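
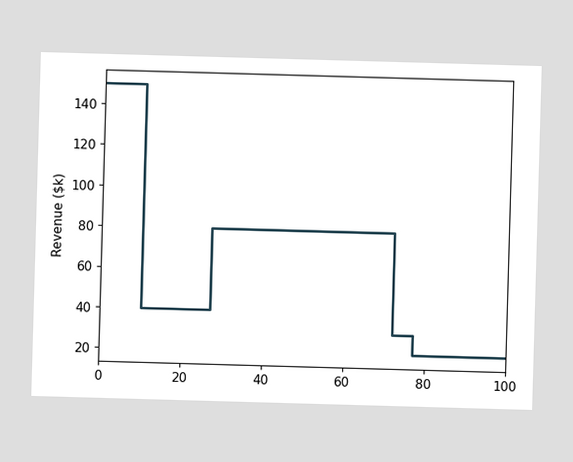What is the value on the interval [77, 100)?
$20k

On [77, 100) the step sits at $20k.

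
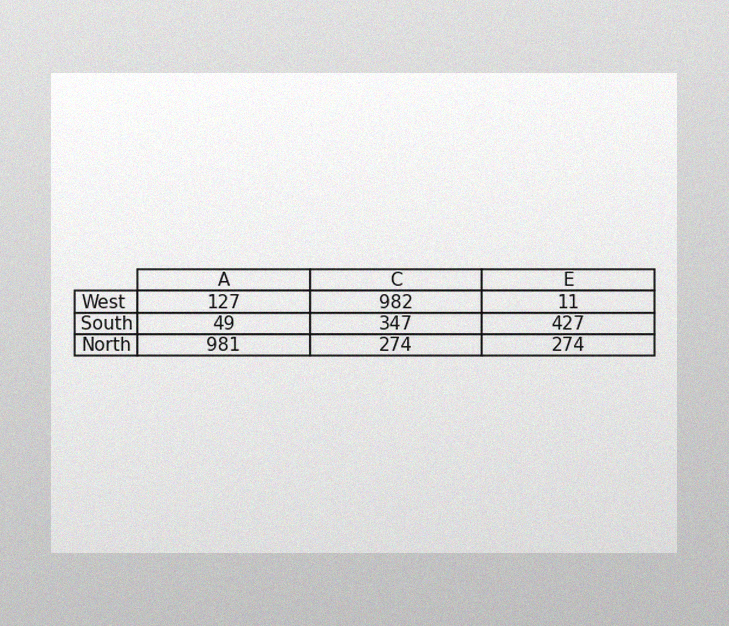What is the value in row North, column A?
981

The image has some photo noise and uneven lighting. The (North, A) cell reads 981.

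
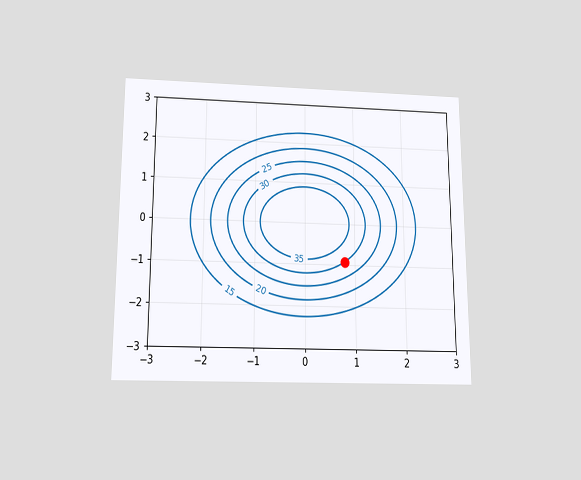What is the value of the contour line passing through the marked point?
30

The chart is viewed slightly from below. The marked point sits on the contour labelled 30.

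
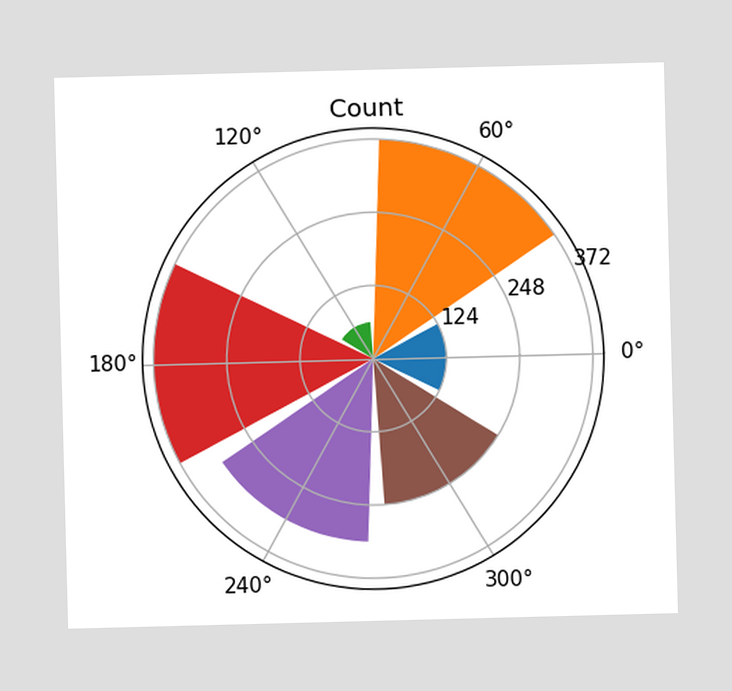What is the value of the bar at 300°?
The bar at 300° reaches 248 on the radial axis.

248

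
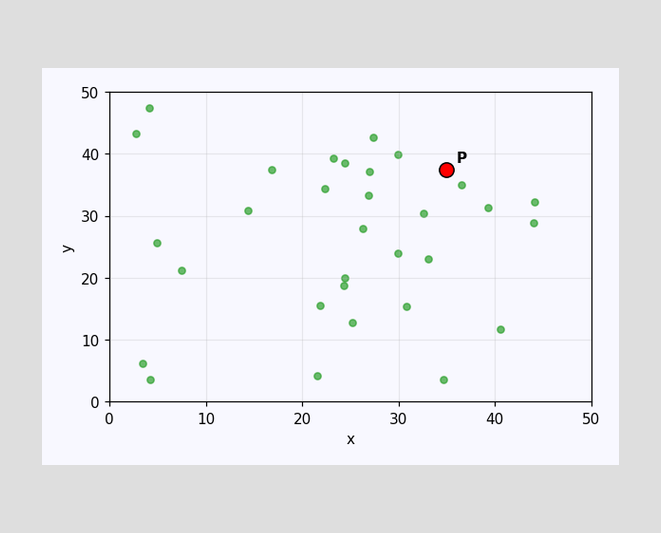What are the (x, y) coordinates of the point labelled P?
(35, 37.5)

Following the gridlines from P to each axis, P sits at (35, 37.5).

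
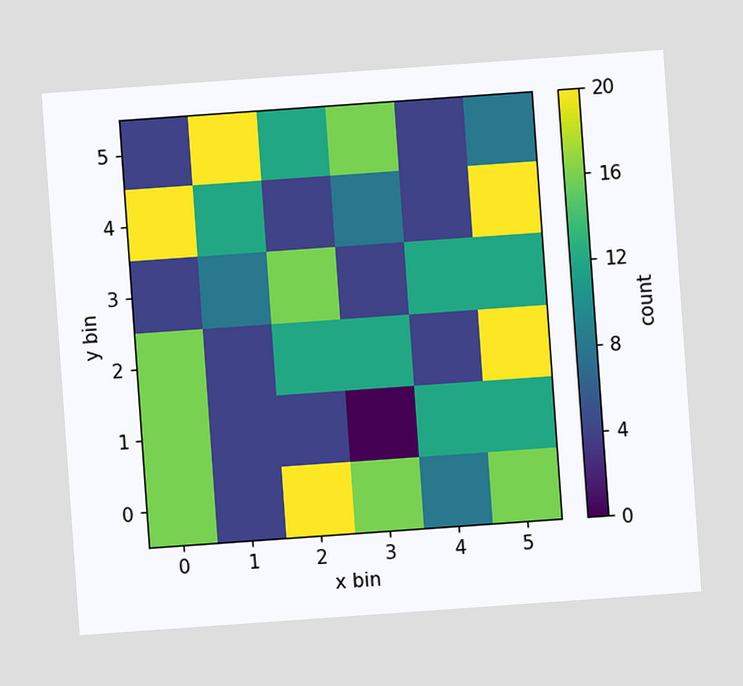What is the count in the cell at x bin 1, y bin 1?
4

The chart is tilted about 4° counter-clockwise. Matching the cell (1, 1) against the colorbar gives 4.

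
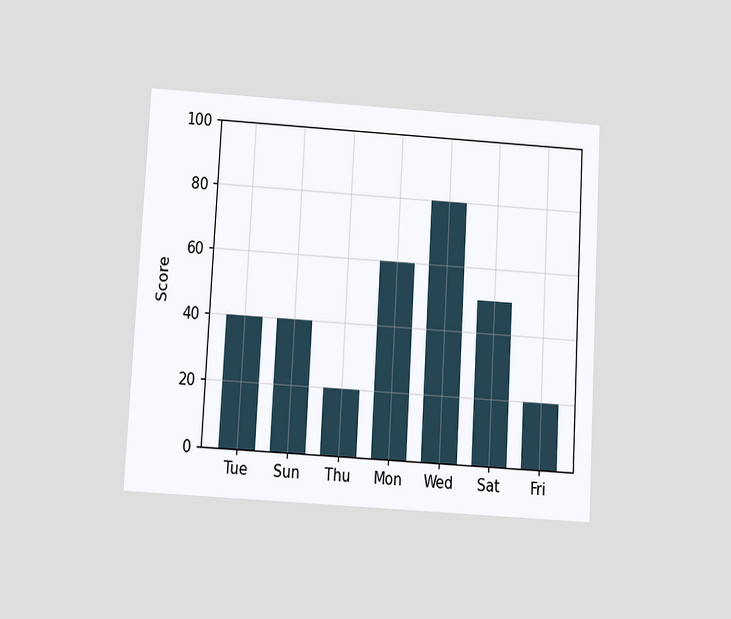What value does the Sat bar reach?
50

The chart is tilted about 3° clockwise and viewed slightly from below. Reading along the chart's y-axis, the Sat bar reaches 50.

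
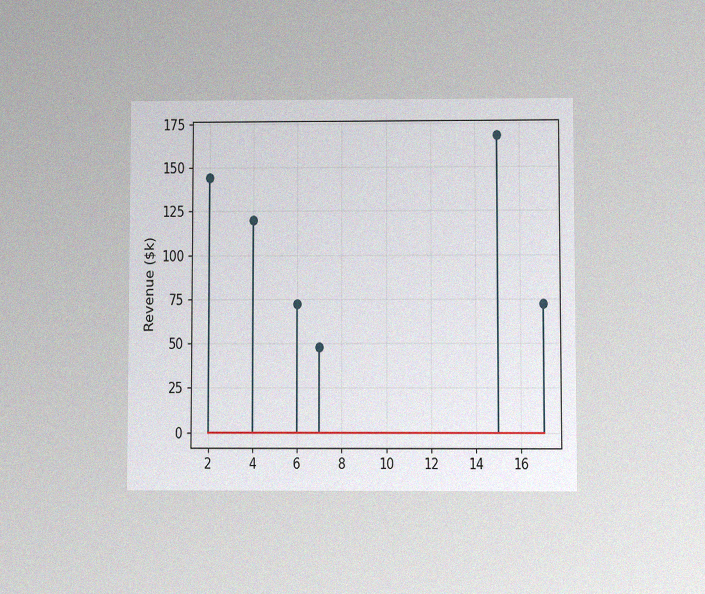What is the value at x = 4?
$120k

The chart is viewed at a slight angle, with some photo noise. The stem at x=4 reaches $120k.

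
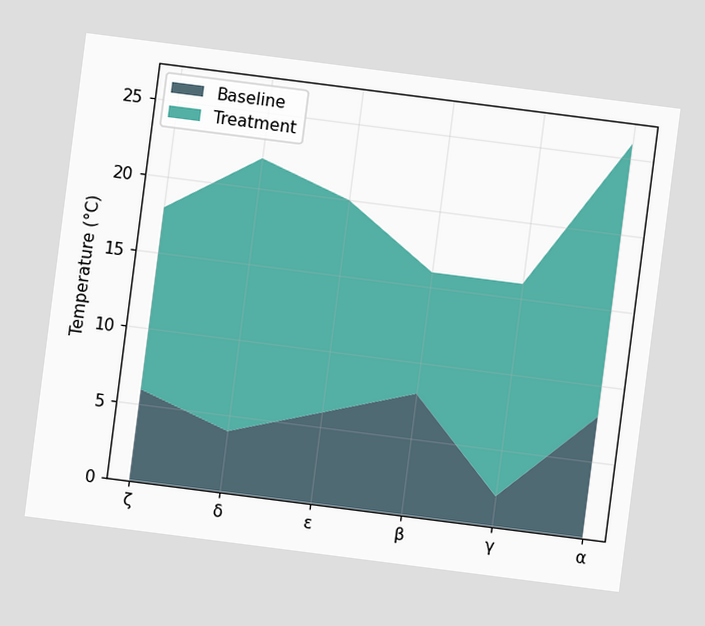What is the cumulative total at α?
The chart is tilted about 7° clockwise. The stacked total at α reaches 26°C.

26°C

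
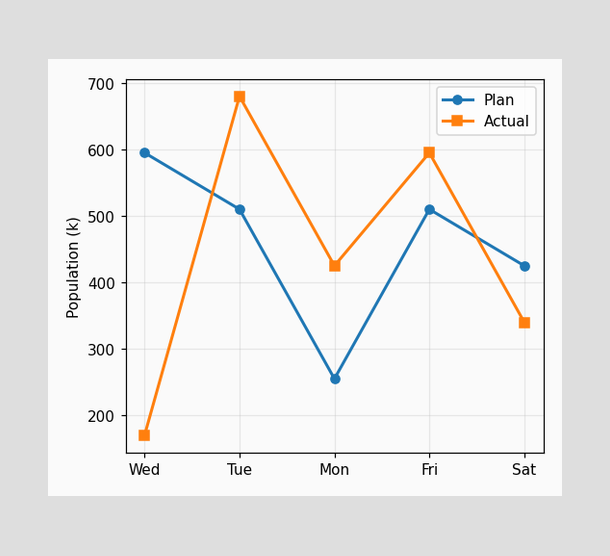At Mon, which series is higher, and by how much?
Actual, by 170k

At Mon, Actual sits above the other line by 170k.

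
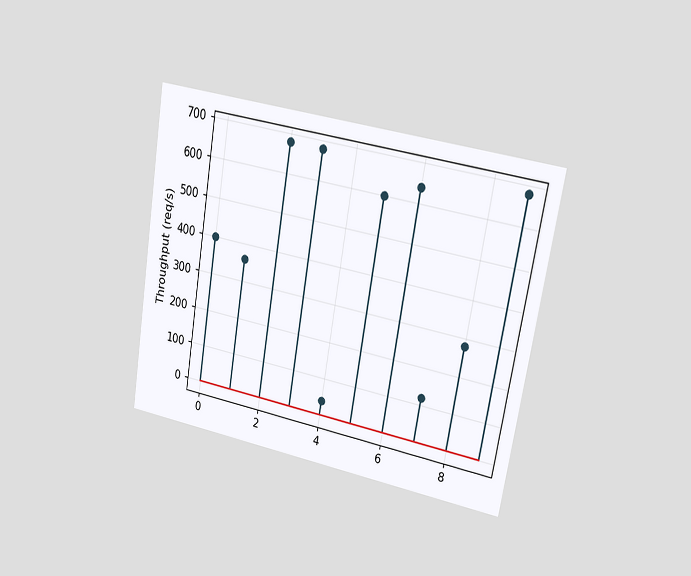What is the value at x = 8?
The chart is tilted about 10° clockwise and viewed at a slight angle. The stem at x=8 reaches 280req/s.

280req/s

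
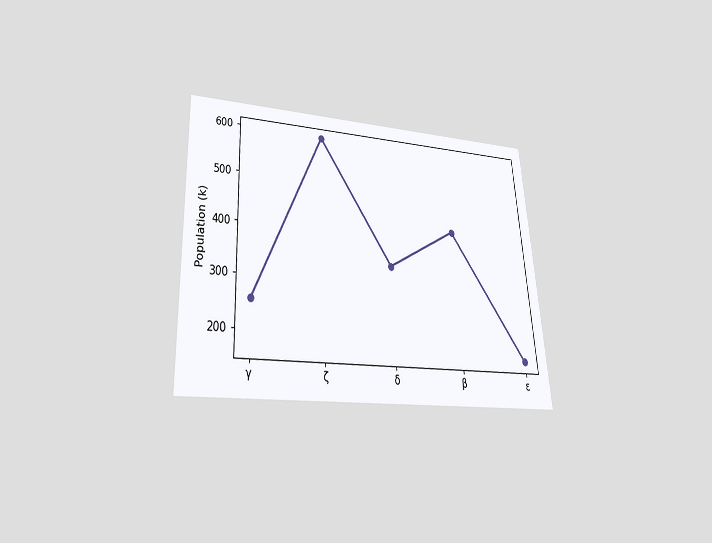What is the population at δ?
The chart is tilted about 3° counter-clockwise and viewed slightly from below. At δ, the line is at 340k.

340k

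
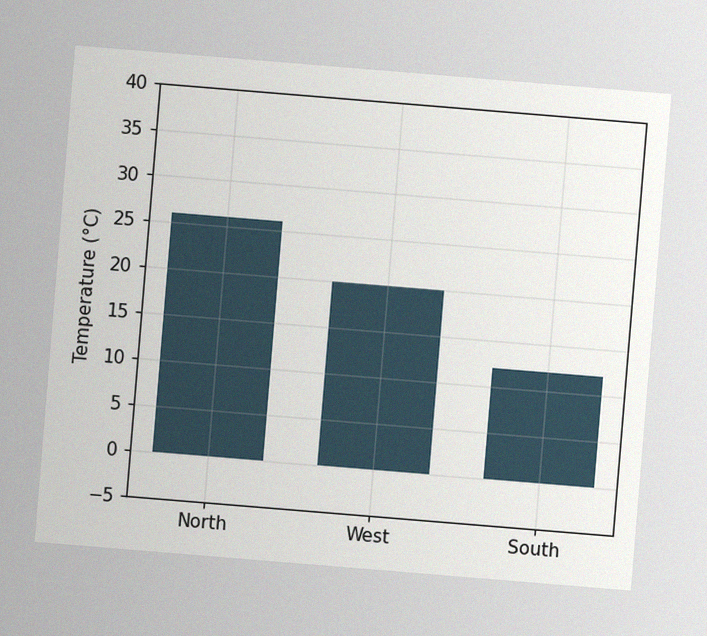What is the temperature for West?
The chart is tilted about 5° clockwise, with some photo noise. Reading along the chart's y-axis, the West bar reaches 20°C.

20°C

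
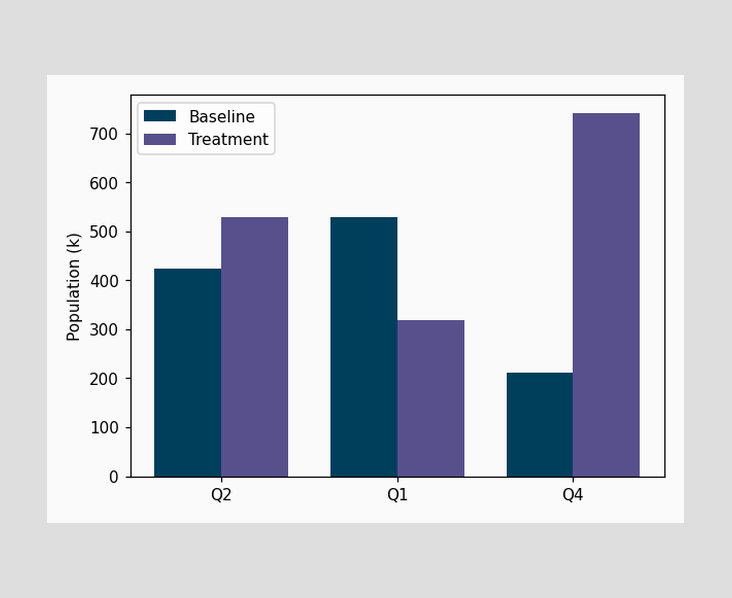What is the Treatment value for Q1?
The Treatment bar at Q1 reaches 318k on the y-axis.

318k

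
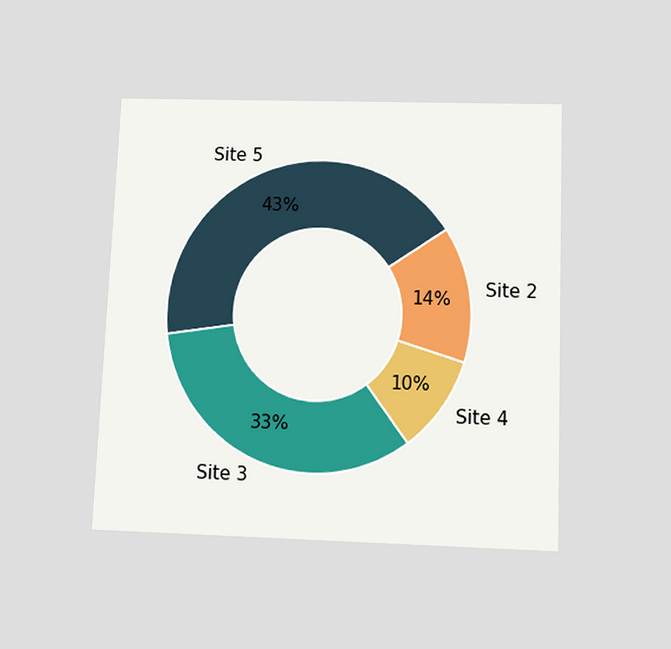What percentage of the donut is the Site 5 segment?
The chart is tilted about 2° clockwise and viewed slightly from below. The Site 5 segment takes up 43% of the ring.

43%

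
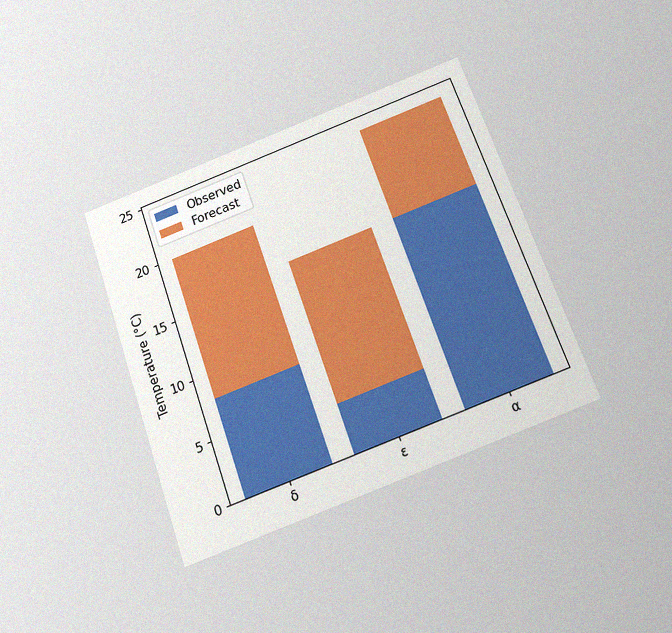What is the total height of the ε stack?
The chart is tilted about 19° counter-clockwise and viewed slightly from below, with some photo noise. The ε stack's top reaches 16°C on the y-axis.

16°C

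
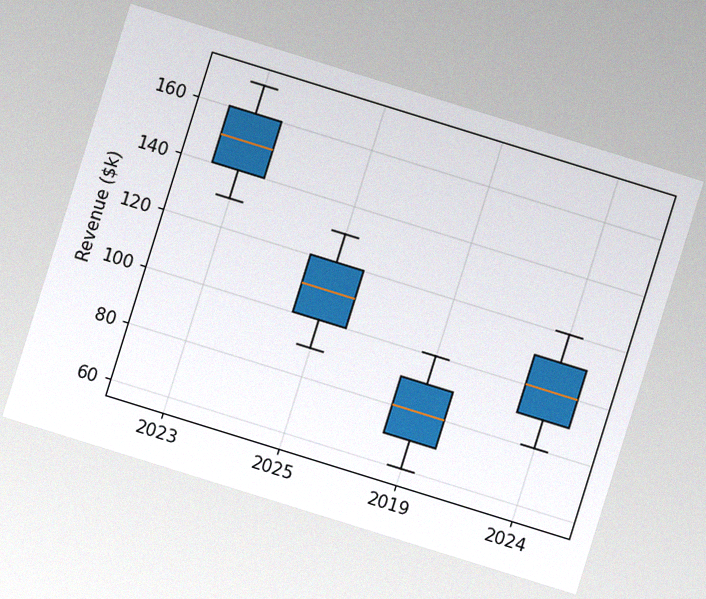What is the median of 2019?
$80k

The chart is tilted about 17° clockwise, with some photo noise. The median line in the 2019 box sits at $80k.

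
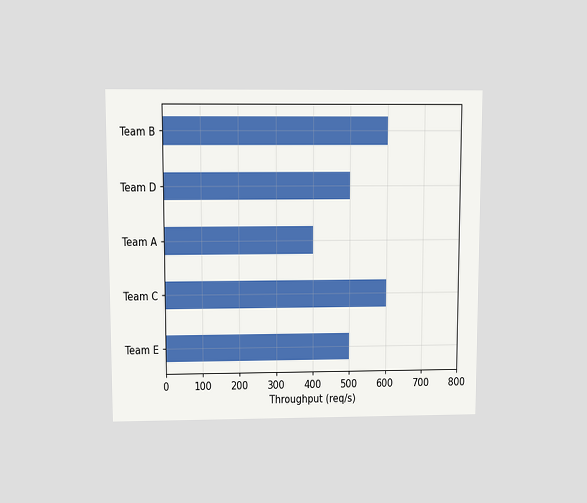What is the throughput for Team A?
400req/s

The chart is viewed slightly from above. Reading along the chart's x-axis, the Team A bar reaches 400req/s.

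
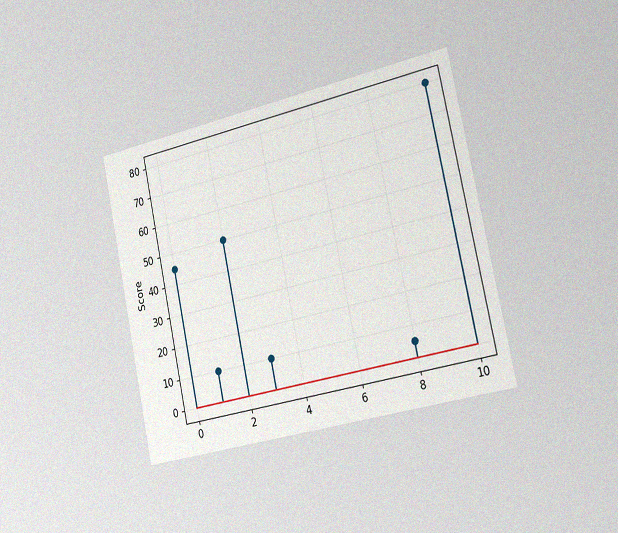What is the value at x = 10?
The chart is tilted about 12° counter-clockwise and viewed slightly from the right, with some photo noise. The stem at x=10 reaches 80.

80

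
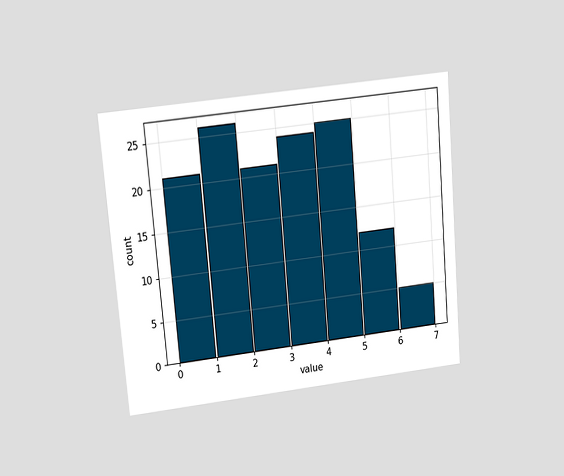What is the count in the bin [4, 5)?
The chart is tilted about 5° counter-clockwise and viewed slightly from above. The [4, 5) bin has height 25.

25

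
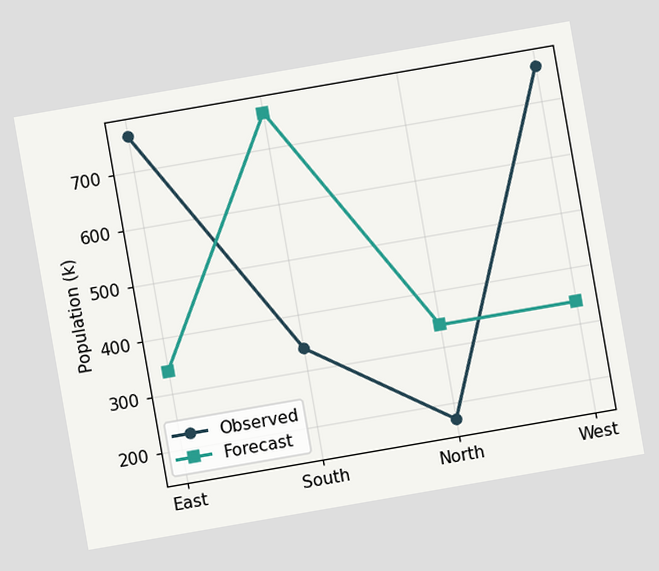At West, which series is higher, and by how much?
The chart is tilted about 10° counter-clockwise. At West, Observed sits above the other line by 425k.

Observed, by 425k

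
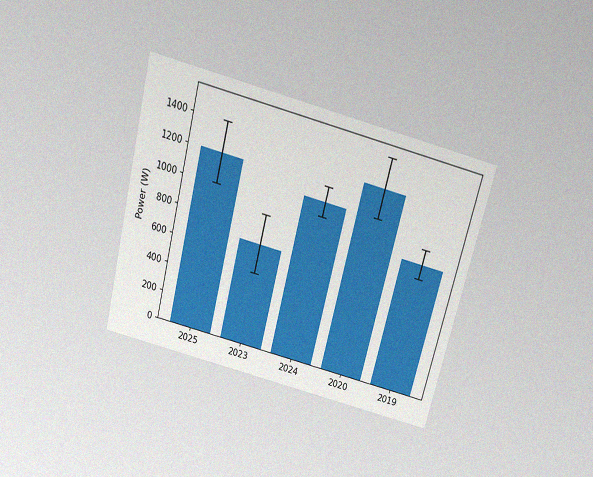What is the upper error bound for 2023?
900W

The chart is tilted about 15° clockwise and viewed slightly from above, with some photo noise. The 2023 bar's upper whisker reaches 900W.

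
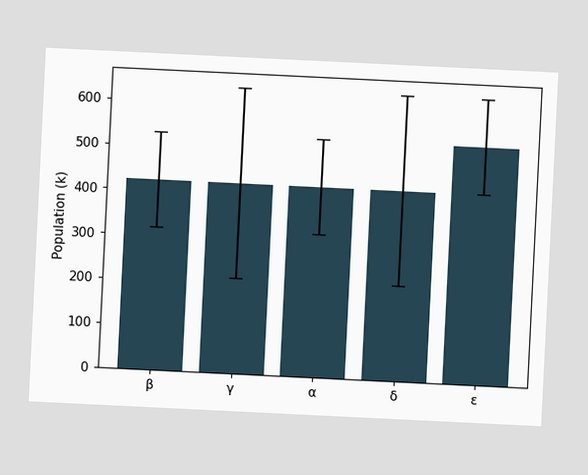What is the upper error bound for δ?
The chart is tilted about 3° clockwise. The δ bar's upper whisker reaches 636k.

636k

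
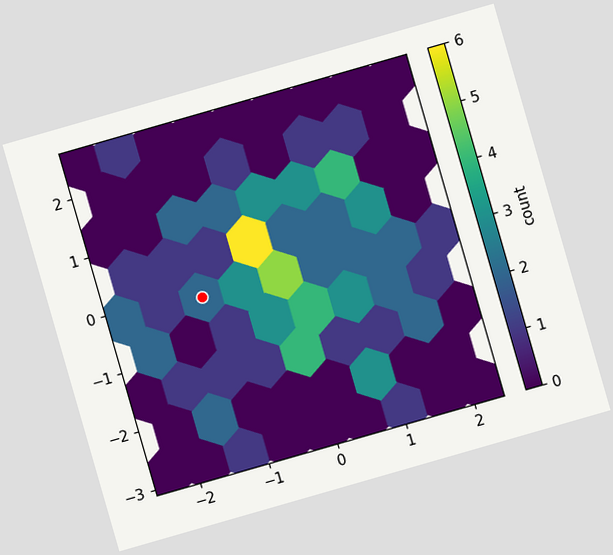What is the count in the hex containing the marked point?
The chart is tilted about 16° counter-clockwise. The marked hex reads 2 on the colorbar.

2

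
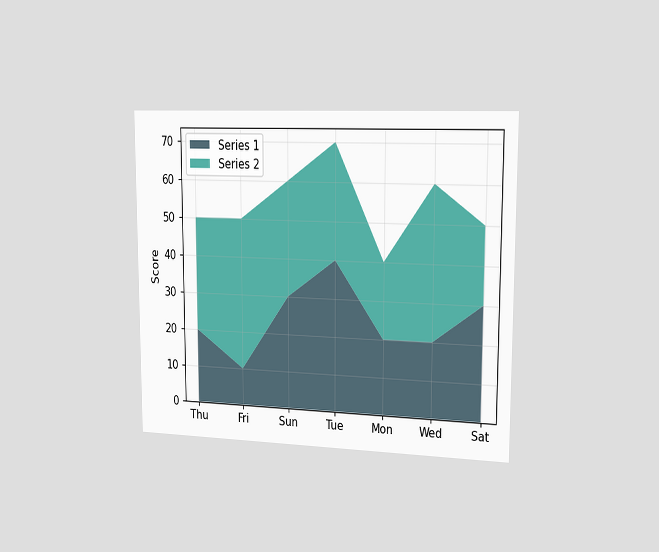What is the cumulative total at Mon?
The chart is viewed slightly from the right. The stacked total at Mon reaches 40.

40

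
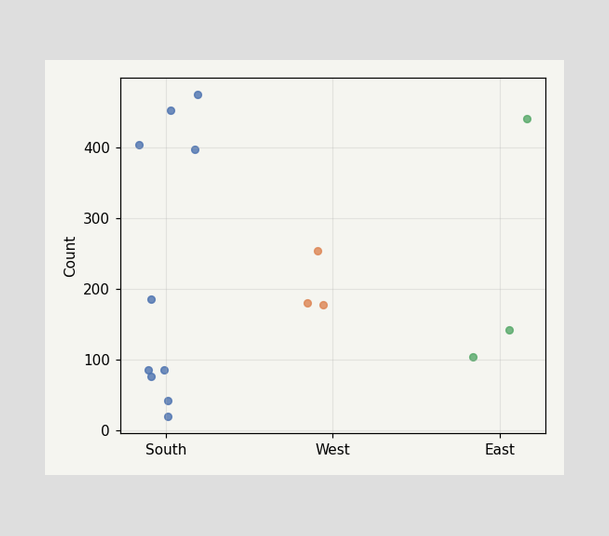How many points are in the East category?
3

Counting the markers in the East column gives 3.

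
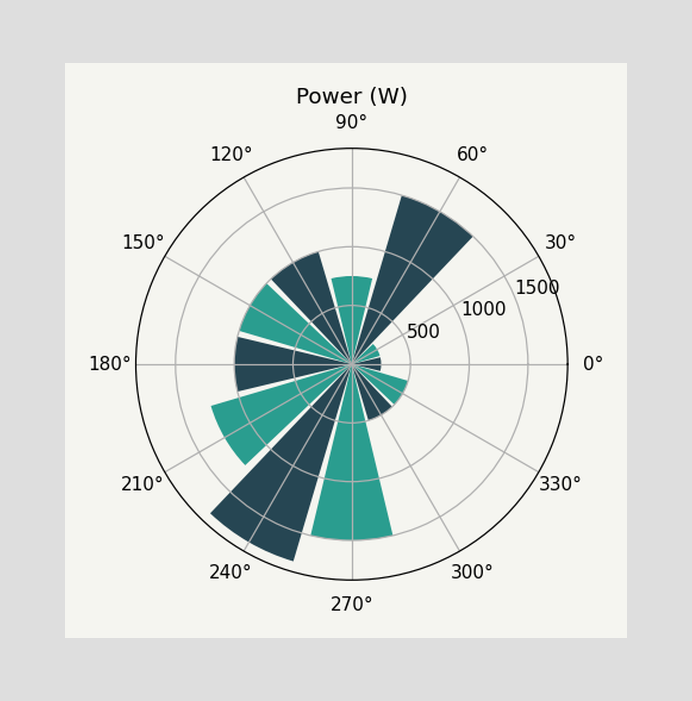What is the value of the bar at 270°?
The bar at 270° reaches 1500W on the radial axis.

1500W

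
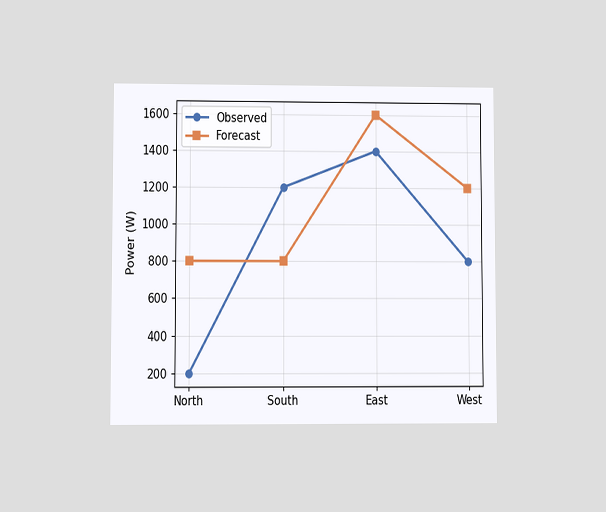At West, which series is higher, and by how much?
Forecast, by 400W

The chart is viewed at a slight angle. At West, Forecast sits above the other line by 400W.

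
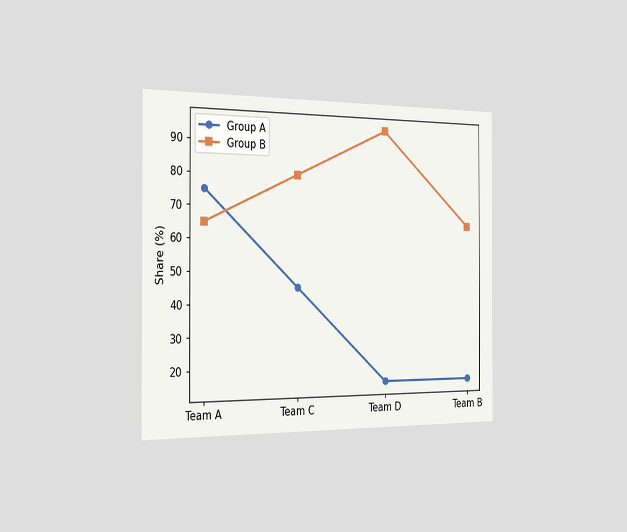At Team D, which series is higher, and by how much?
The chart is viewed slightly from the left. At Team D, Group B sits above the other line by 80%.

Group B, by 80%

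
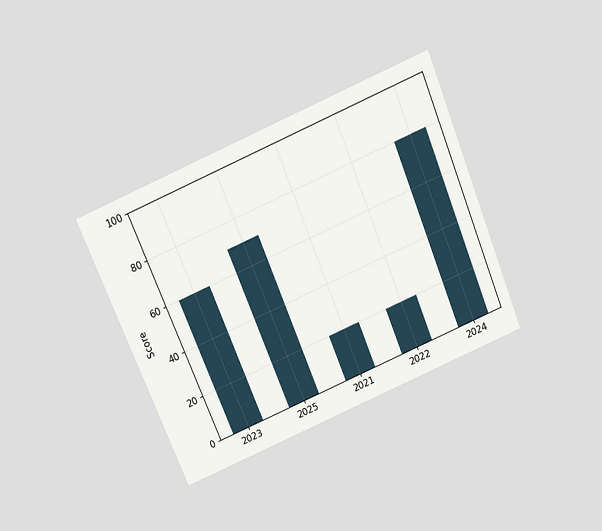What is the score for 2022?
The chart is tilted about 23° counter-clockwise and viewed slightly from above. Reading along the chart's y-axis, the 2022 bar reaches 20.

20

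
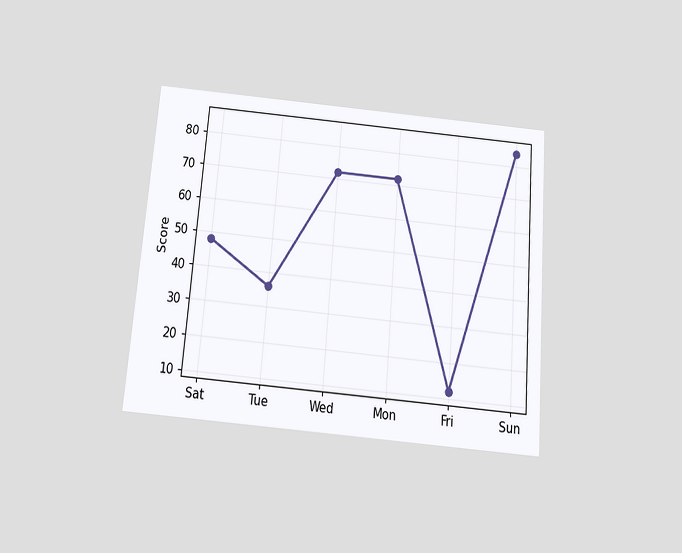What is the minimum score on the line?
The chart is tilted about 5° clockwise and viewed slightly from below. The lowest point is at Fri, and reading across to the y-axis gives 12.

12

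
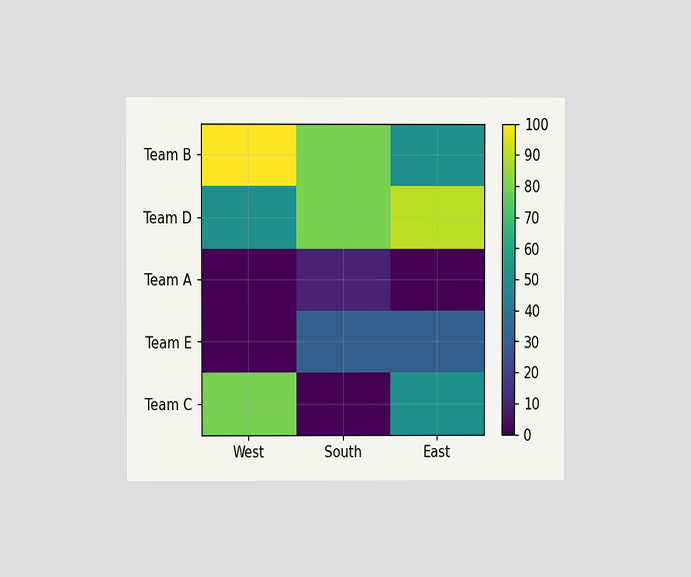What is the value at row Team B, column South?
80

The chart is viewed at a slight angle. Matching cell (Team B, South) against the colorbar gives 80.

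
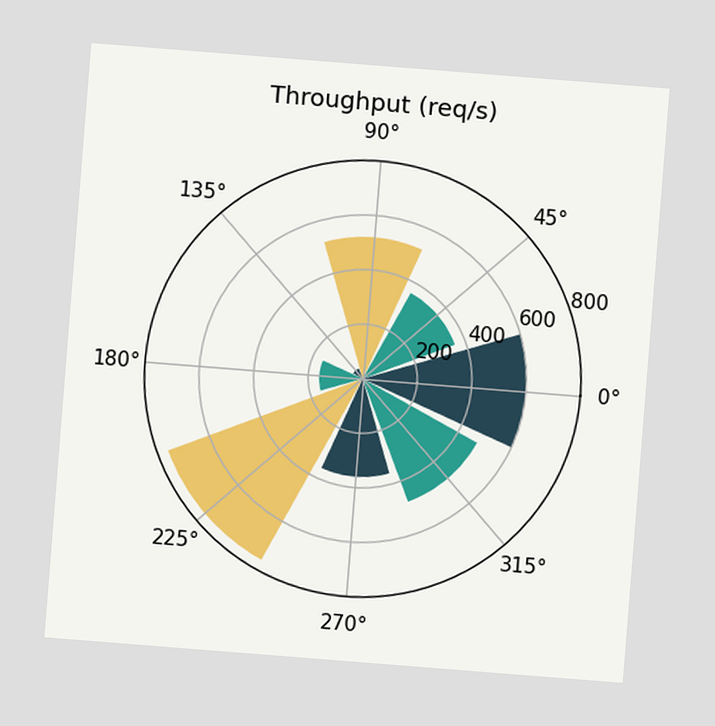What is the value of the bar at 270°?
The chart is tilted about 5° clockwise. The bar at 270° reaches 360req/s on the radial axis.

360req/s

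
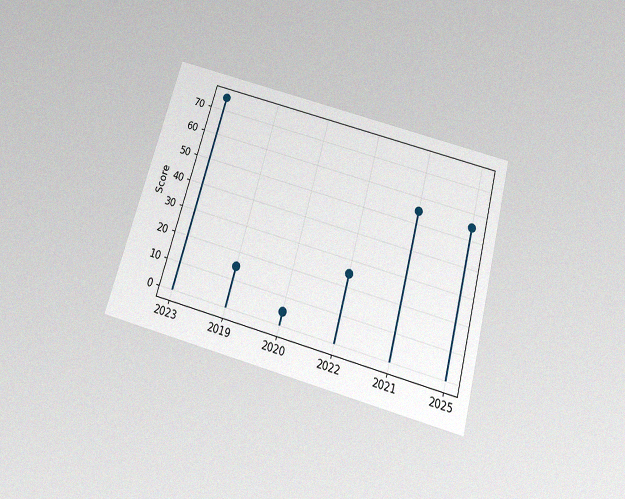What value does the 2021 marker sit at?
The chart is tilted about 15° clockwise and viewed slightly from below, with some photo noise. The 2021 marker sits at 55.

55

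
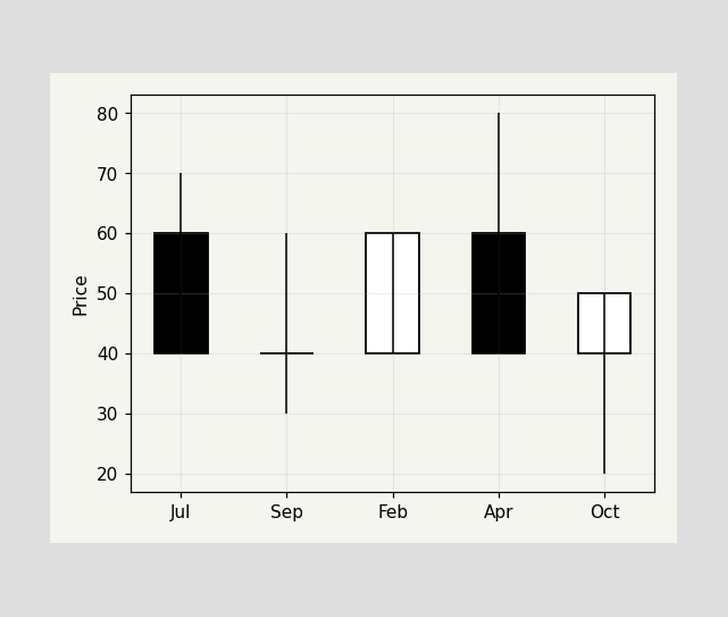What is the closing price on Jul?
The Jul candle closes at 40.

40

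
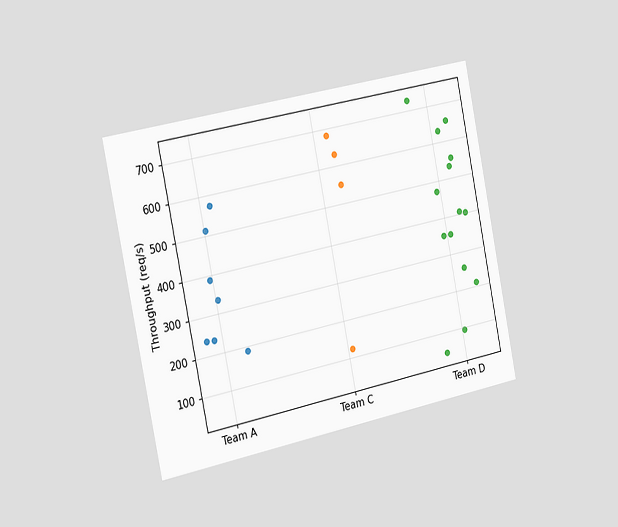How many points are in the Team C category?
The chart is tilted about 11° counter-clockwise and viewed slightly from the left. Counting the markers in the Team C column gives 4.

4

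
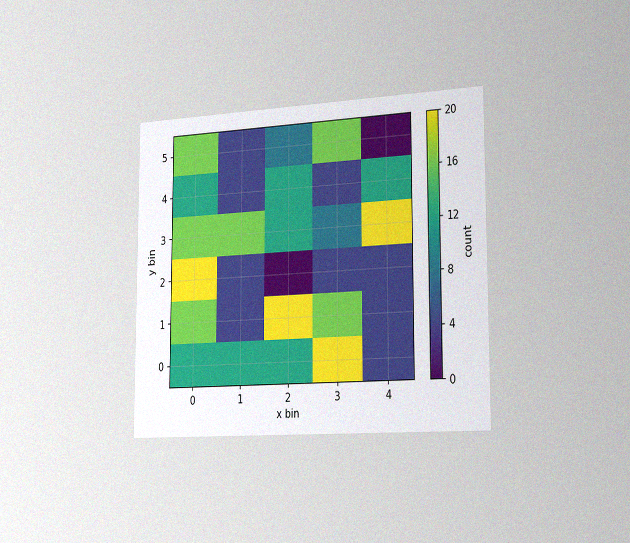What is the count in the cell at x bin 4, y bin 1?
The chart is viewed slightly from the right, with some photo noise. Matching the cell (4, 1) against the colorbar gives 4.

4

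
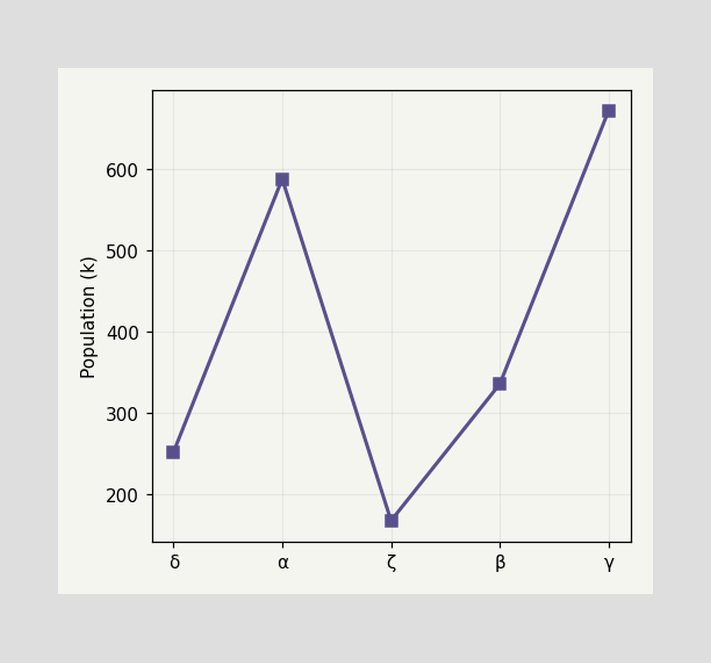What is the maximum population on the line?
The highest point is at γ, and reading across to the y-axis gives 672k.

672k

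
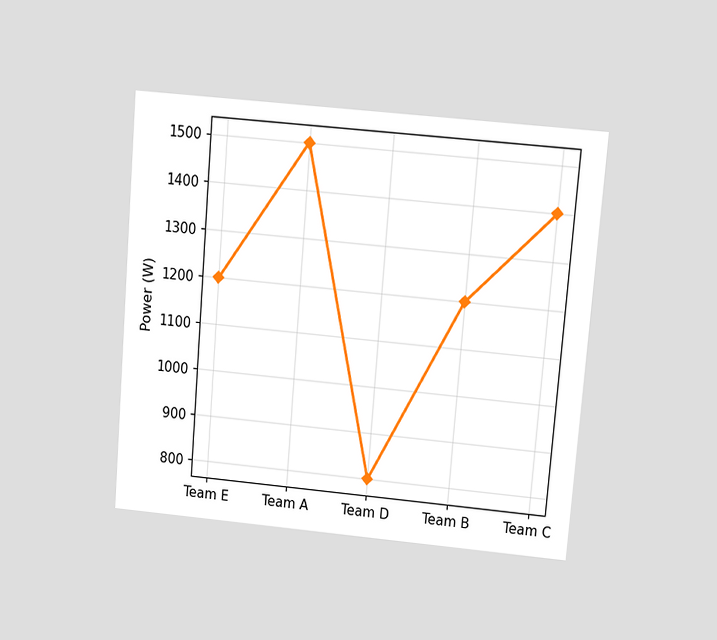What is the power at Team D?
The chart is tilted about 5° clockwise and viewed at a slight angle. At Team D, the line is at 800W.

800W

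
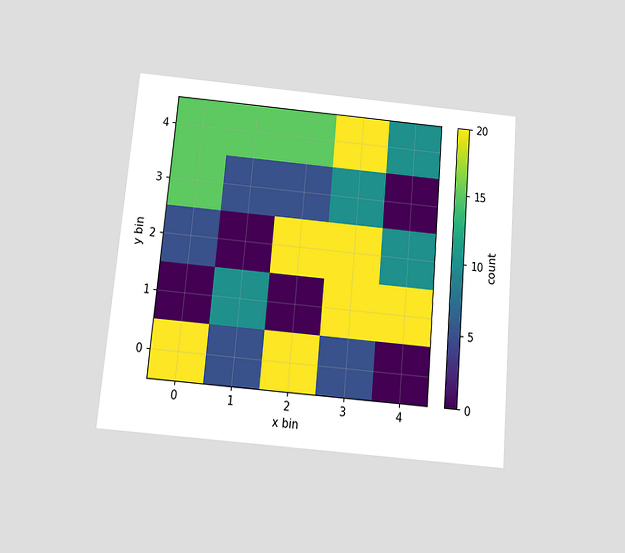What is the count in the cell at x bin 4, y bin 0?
The chart is tilted about 5° clockwise and viewed slightly from below. Matching the cell (4, 0) against the colorbar gives 0.

0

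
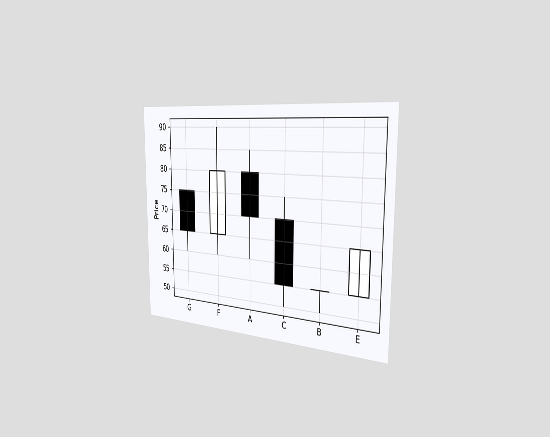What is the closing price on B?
55

The chart is viewed slightly from the right. The B candle closes at 55.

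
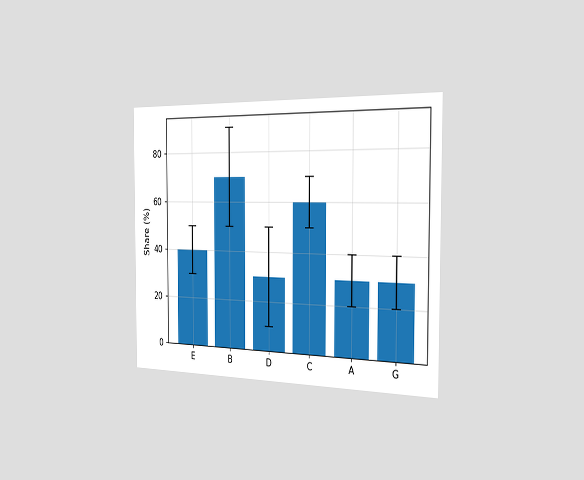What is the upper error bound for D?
50%

The chart is viewed slightly from the right. The D bar's upper whisker reaches 50%.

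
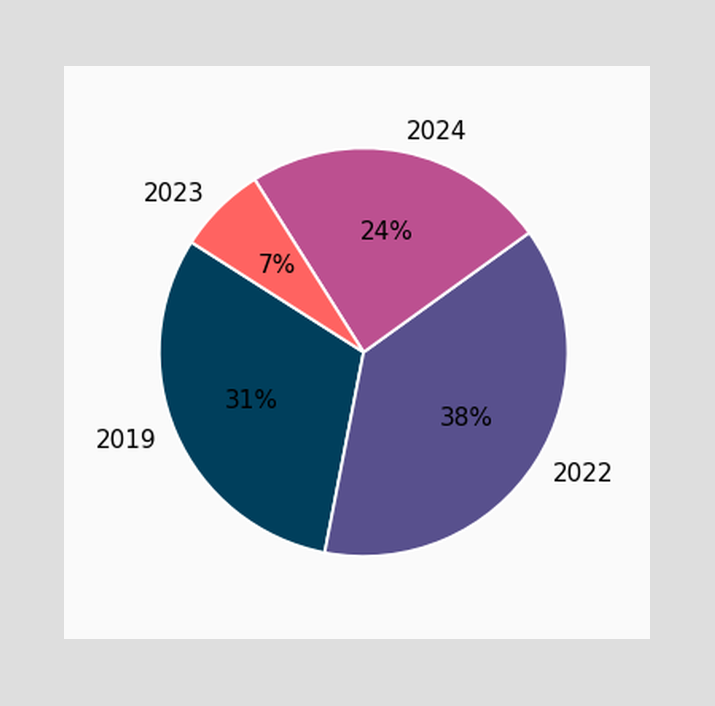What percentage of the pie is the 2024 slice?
The 2024 slice takes up 24% of the pie.

24%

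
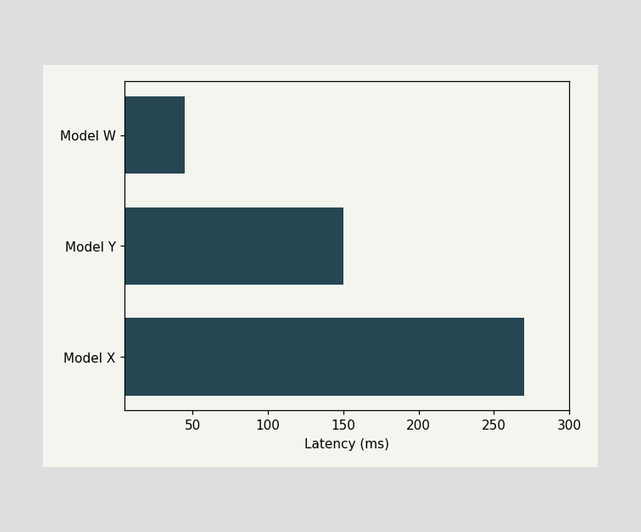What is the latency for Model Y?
Reading along the chart's x-axis, the Model Y bar reaches 150ms.

150ms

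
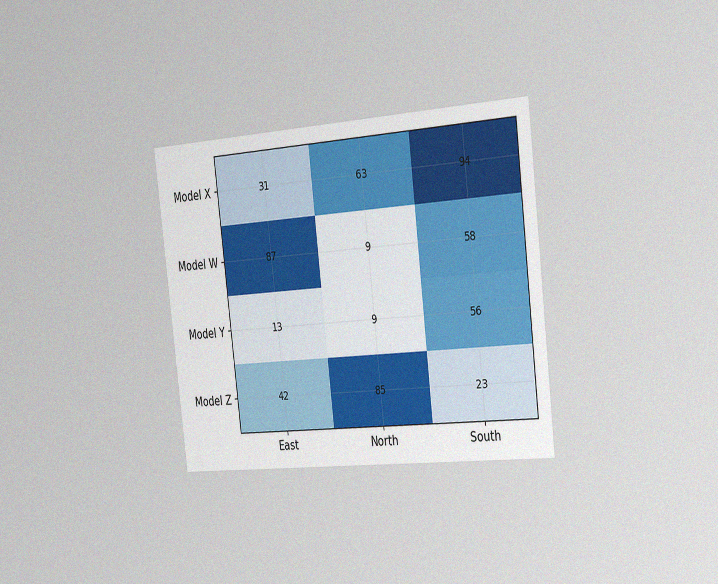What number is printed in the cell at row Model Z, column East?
42

The chart is tilted about 7° counter-clockwise and viewed slightly from the right, with some photo noise. The (Model Z, East) cell reads 42.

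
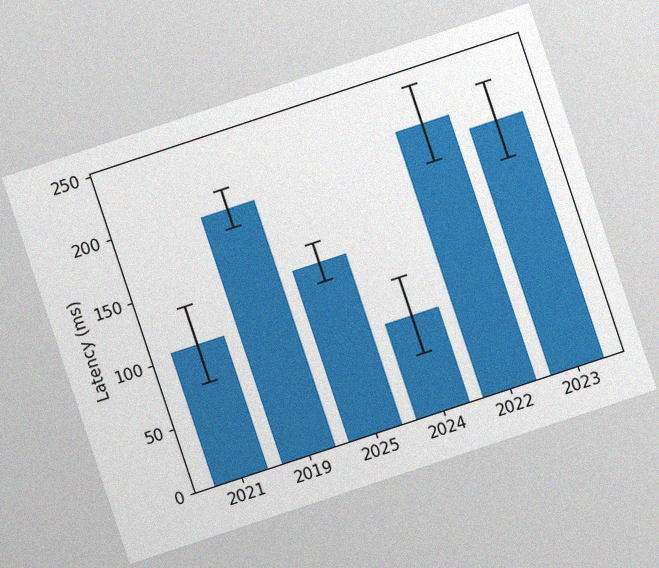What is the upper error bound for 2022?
The chart is tilted about 18° counter-clockwise, with some photo noise. The 2022 bar's upper whisker reaches 240ms.

240ms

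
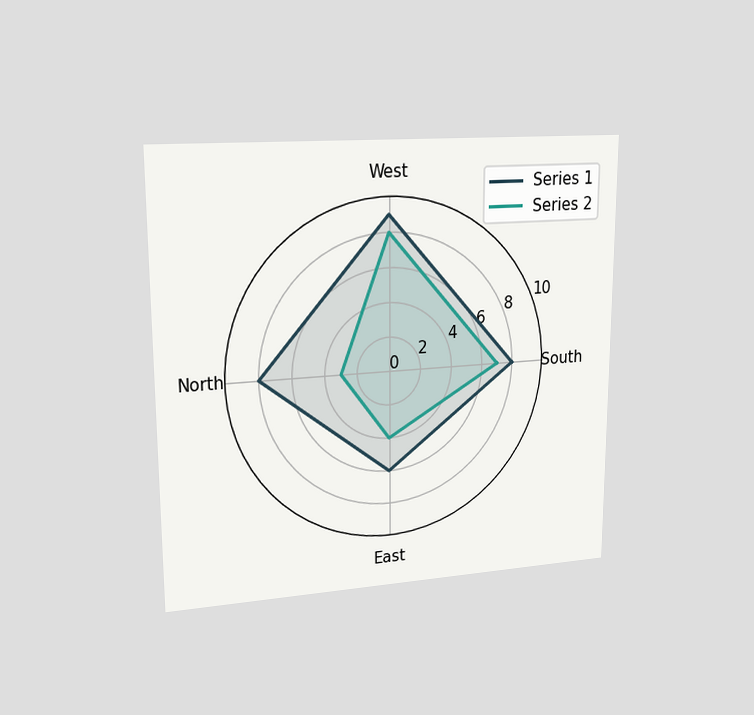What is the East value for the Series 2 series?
The chart is viewed slightly from the left. On the East axis, Series 2 reaches 4.

4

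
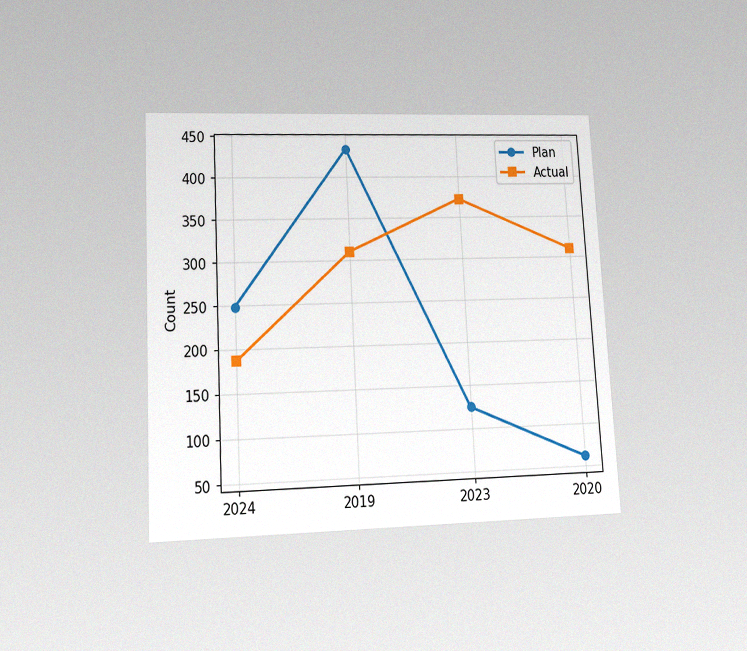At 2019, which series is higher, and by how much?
Plan, by 124

The chart is tilted about 3° counter-clockwise and viewed at a slight angle, with some photo noise. At 2019, Plan sits above the other line by 124.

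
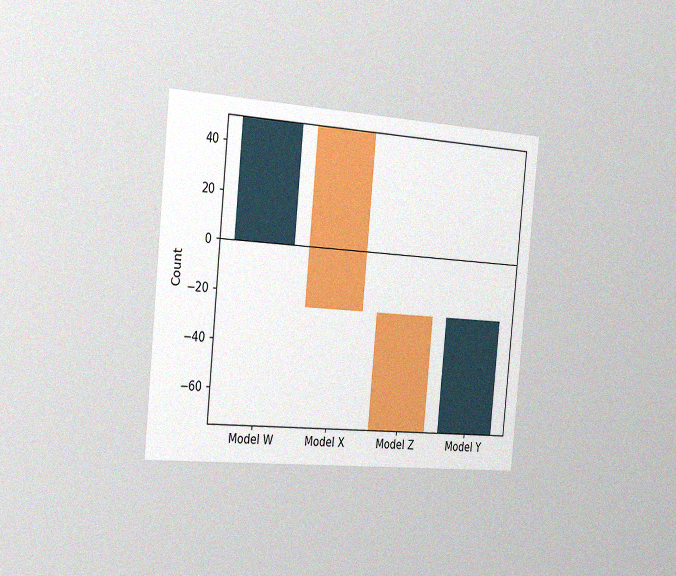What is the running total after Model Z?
The chart is tilted about 5° clockwise and viewed slightly from the left, with some photo noise. After Model Z the running total reaches -75.

-75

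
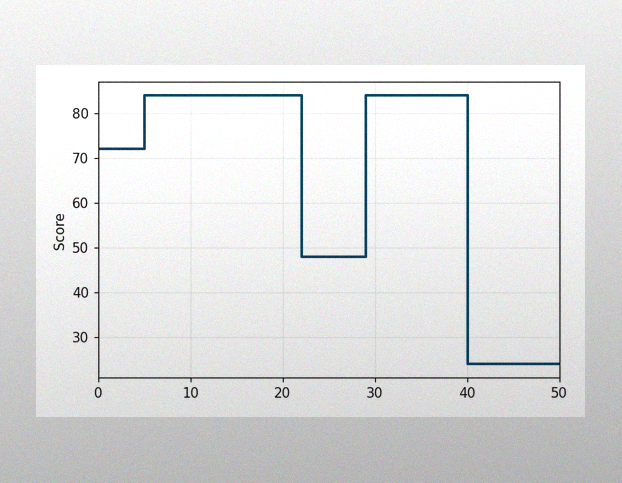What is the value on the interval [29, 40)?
The image has some photo noise and uneven lighting. On [29, 40) the step sits at 84.

84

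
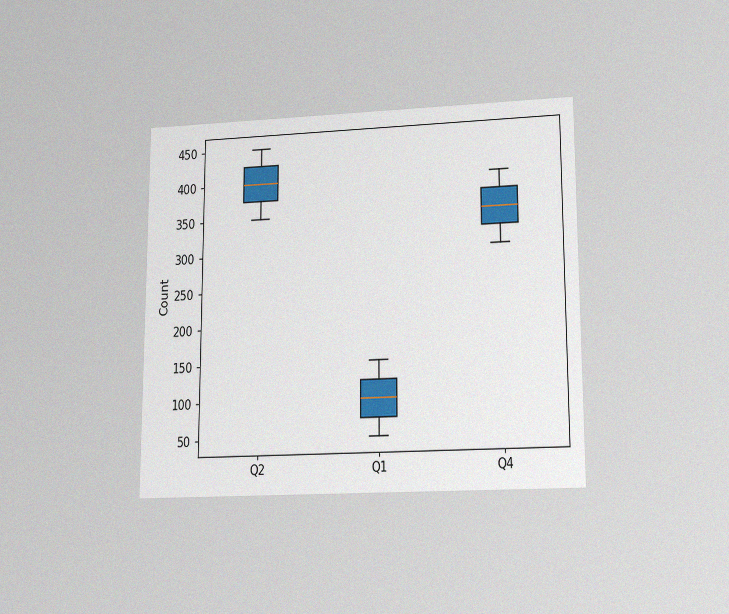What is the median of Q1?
The chart is viewed at a slight angle, with some photo noise. The median line in the Q1 box sits at 100.

100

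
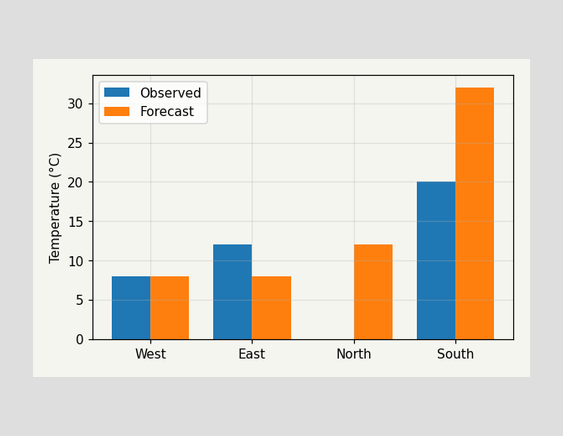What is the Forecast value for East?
The Forecast bar at East reaches 8°C on the y-axis.

8°C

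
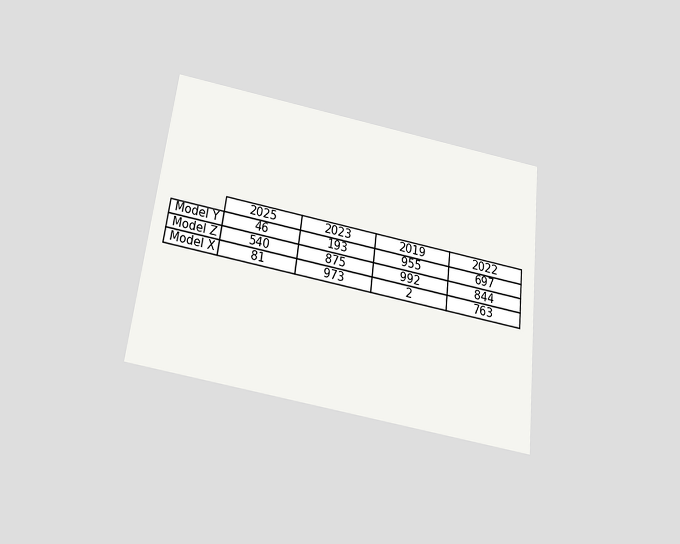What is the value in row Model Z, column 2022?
844

The chart is tilted about 7° clockwise and viewed slightly from below. The (Model Z, 2022) cell reads 844.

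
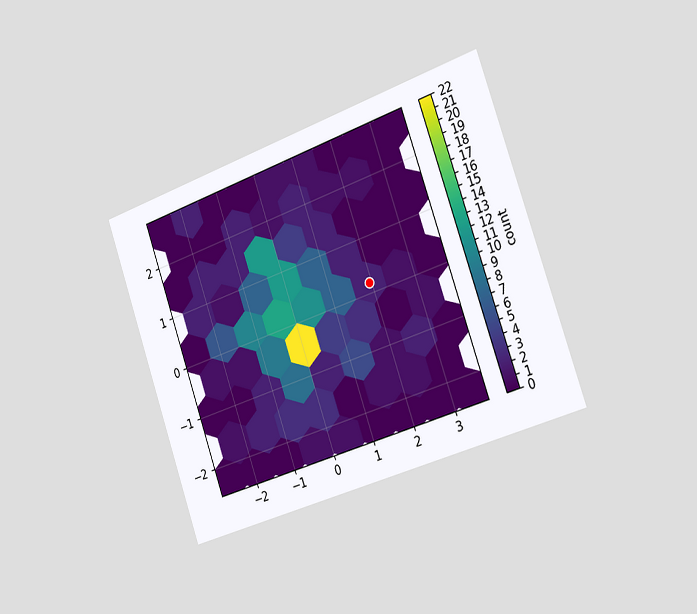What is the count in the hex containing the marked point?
The chart is tilted about 19° counter-clockwise and viewed slightly from the right. The marked hex reads 2 on the colorbar.

2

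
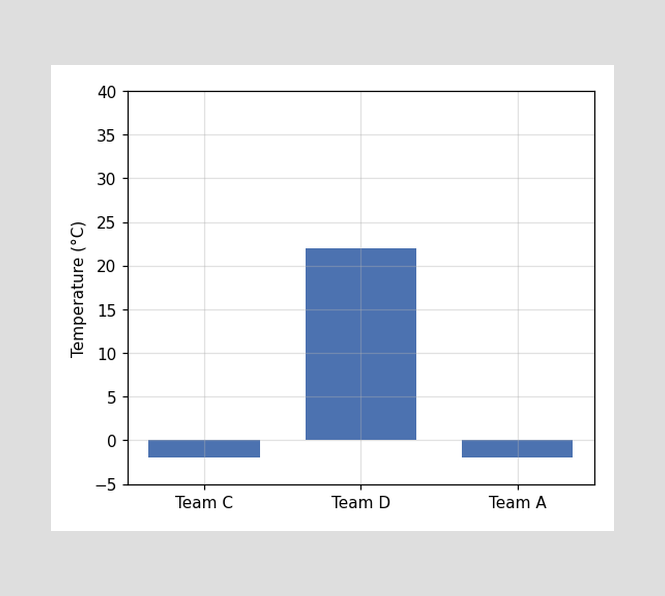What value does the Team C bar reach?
Reading along the chart's y-axis, the Team C bar reaches -2°C.

-2°C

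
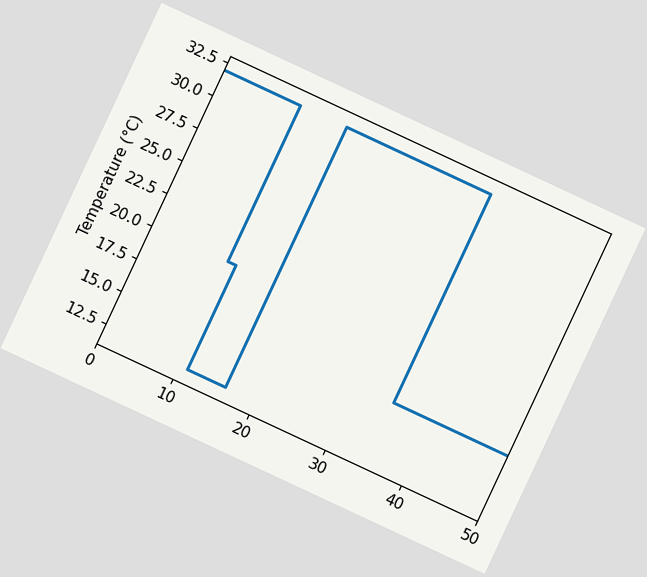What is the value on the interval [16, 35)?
32°C

The chart is tilted about 25° clockwise. On [16, 35) the step sits at 32°C.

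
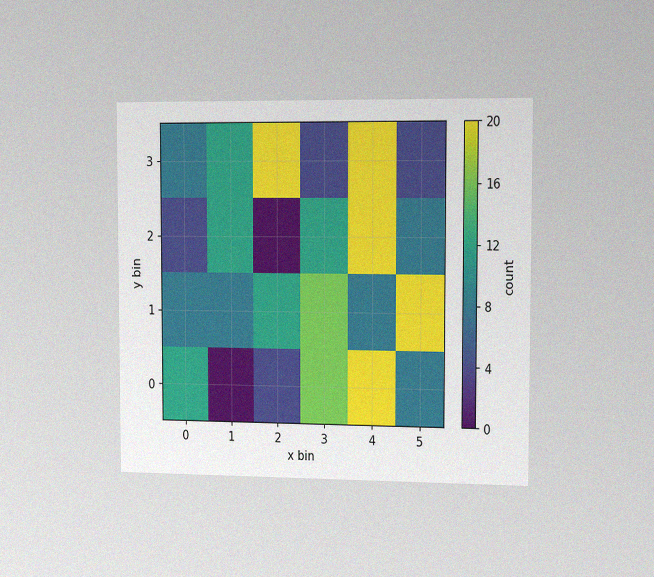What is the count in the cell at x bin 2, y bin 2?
0

The chart is viewed slightly from the right, with some photo noise. Matching the cell (2, 2) against the colorbar gives 0.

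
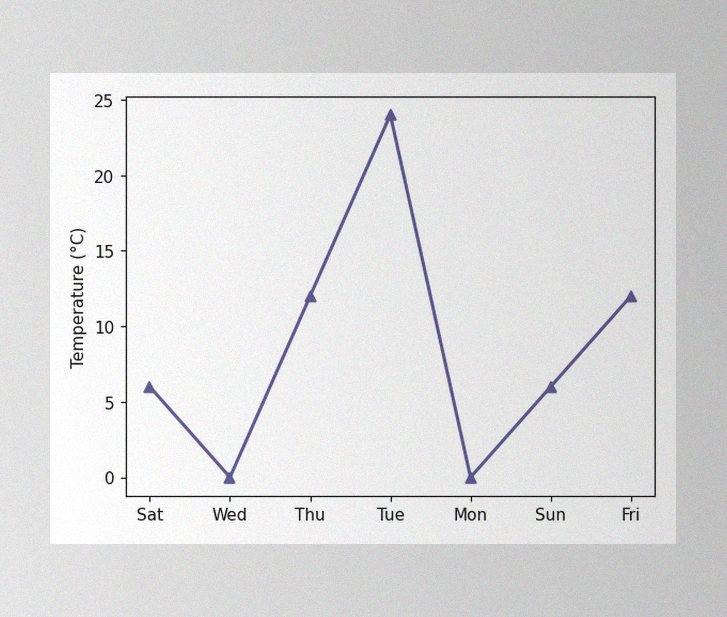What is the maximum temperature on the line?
24°C

The image has some photo noise and uneven lighting. The highest point is at Tue, and reading across to the y-axis gives 24°C.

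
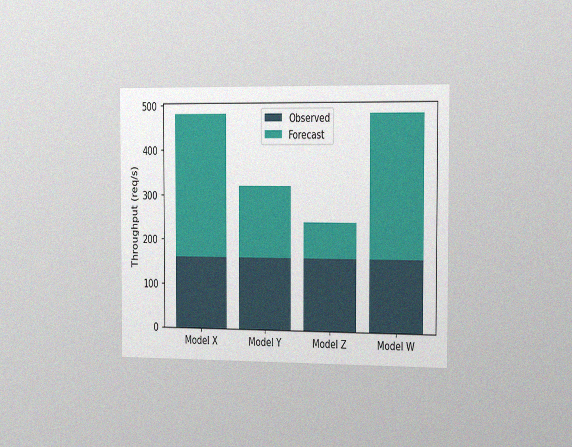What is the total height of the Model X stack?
The chart is viewed slightly from the right, with some photo noise. The Model X stack's top reaches 480req/s on the y-axis.

480req/s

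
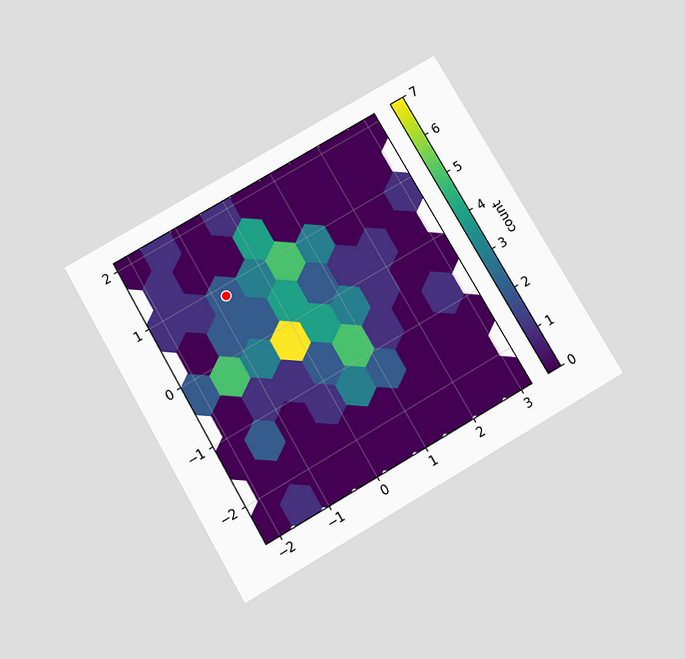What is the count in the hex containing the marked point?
The chart is tilted about 30° counter-clockwise and viewed slightly from below. The marked hex reads 2 on the colorbar.

2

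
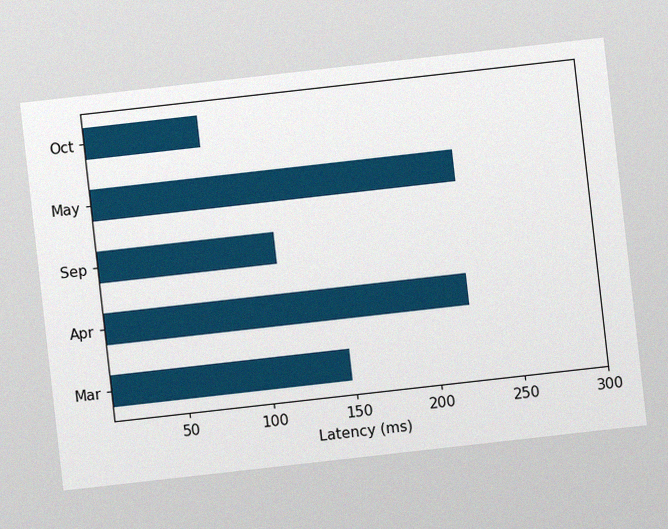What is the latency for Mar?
The chart is tilted about 6° counter-clockwise, with some photo noise. Reading along the chart's x-axis, the Mar bar reaches 148ms.

148ms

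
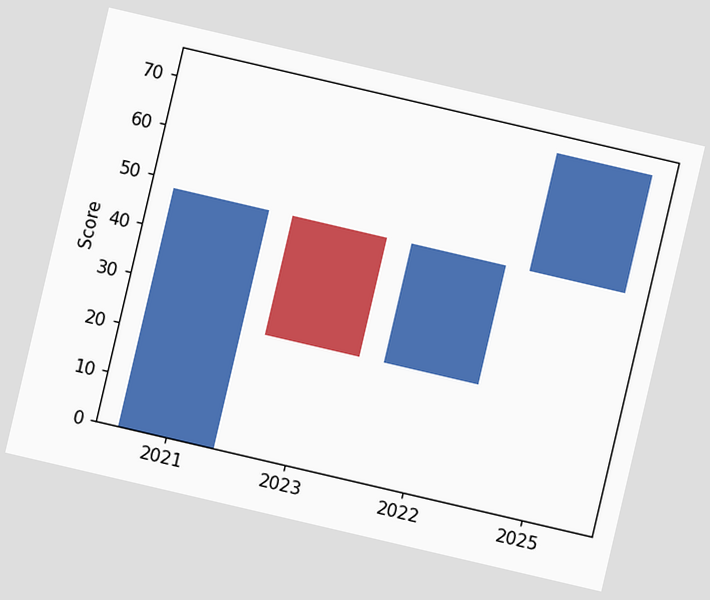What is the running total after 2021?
48

The chart is tilted about 13° clockwise. After 2021 the running total reaches 48.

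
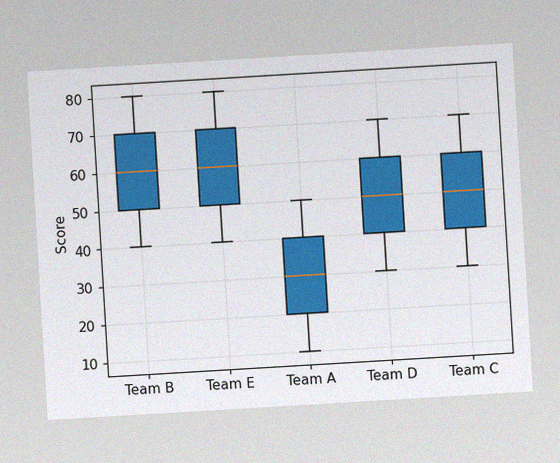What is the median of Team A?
30

The chart is tilted about 3° counter-clockwise, with some photo noise. The median line in the Team A box sits at 30.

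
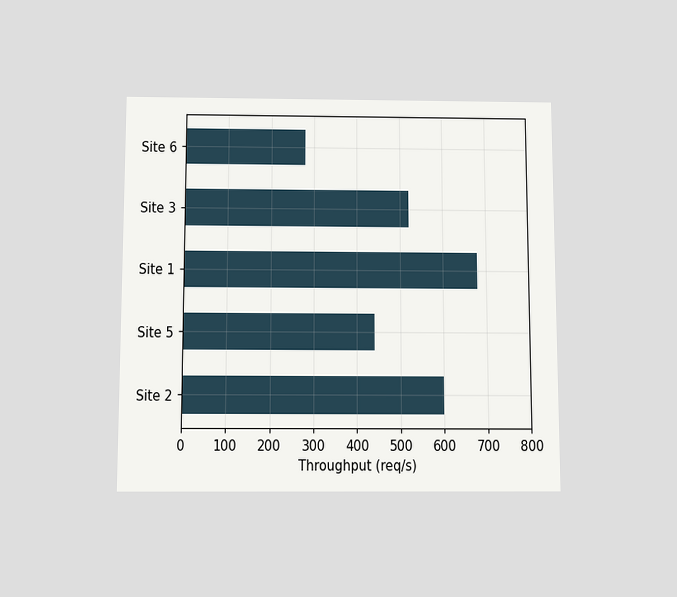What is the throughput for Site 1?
680req/s

The chart is viewed slightly from below. Reading along the chart's x-axis, the Site 1 bar reaches 680req/s.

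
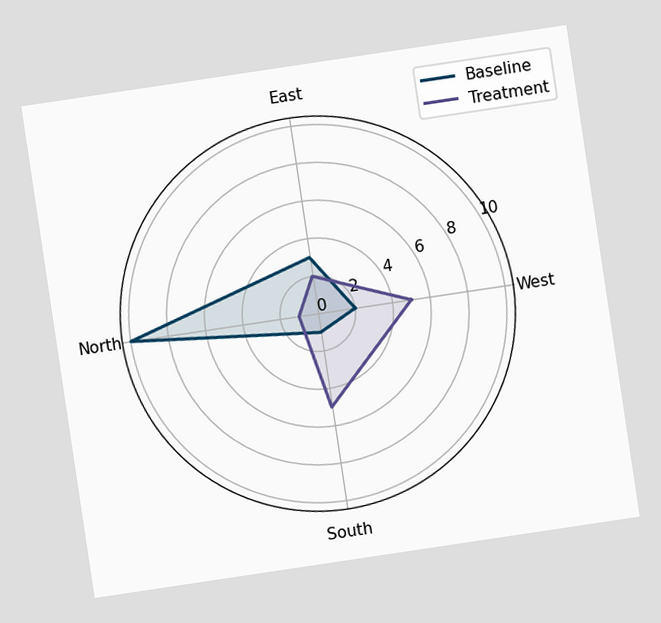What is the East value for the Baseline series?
3

The chart is tilted about 8° counter-clockwise. On the East axis, Baseline reaches 3.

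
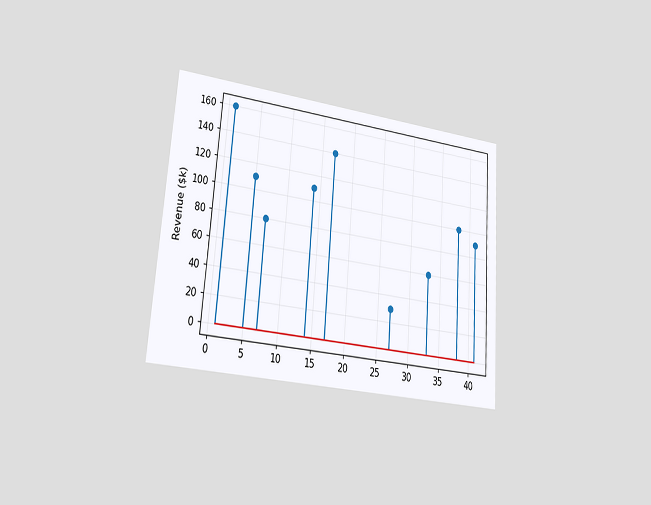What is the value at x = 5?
The chart is tilted about 4° clockwise and viewed slightly from the left. The stem at x=5 reaches $110k.

$110k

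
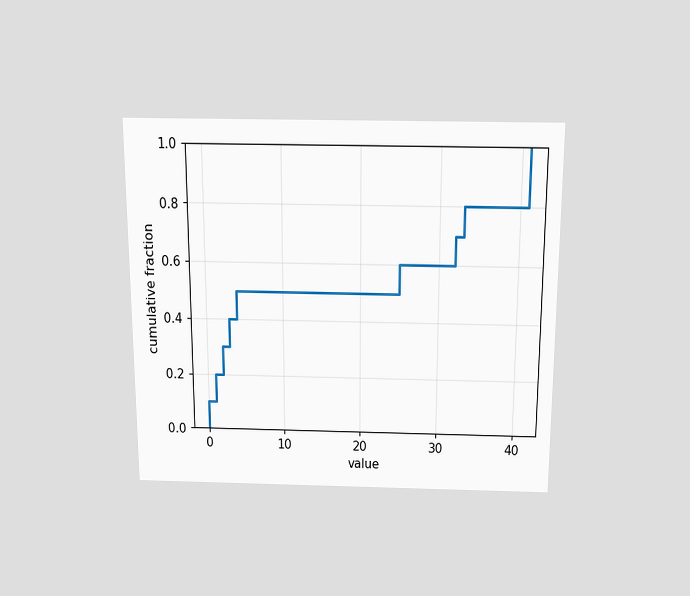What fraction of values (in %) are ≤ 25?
The chart is viewed slightly from above. At x=25 the ECDF step is at 60%.

60%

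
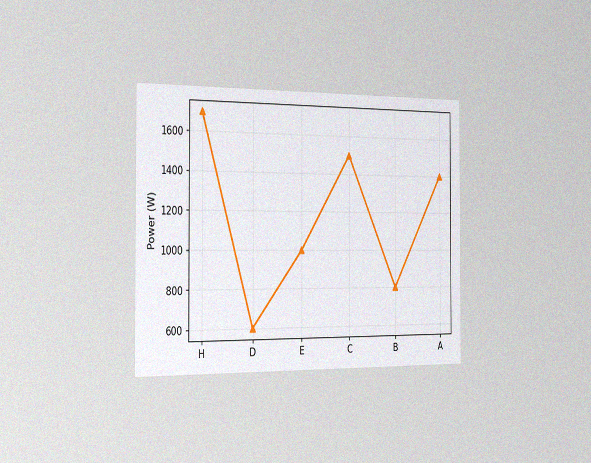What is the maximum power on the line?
The chart is viewed slightly from the left, with some photo noise. The highest point is at H, and reading across to the y-axis gives 1700W.

1700W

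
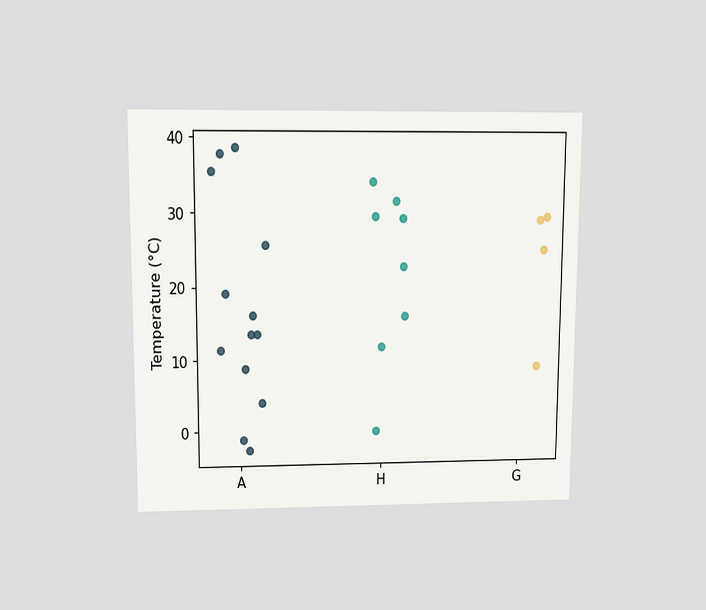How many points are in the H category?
The chart is viewed slightly from above. Counting the markers in the H column gives 8.

8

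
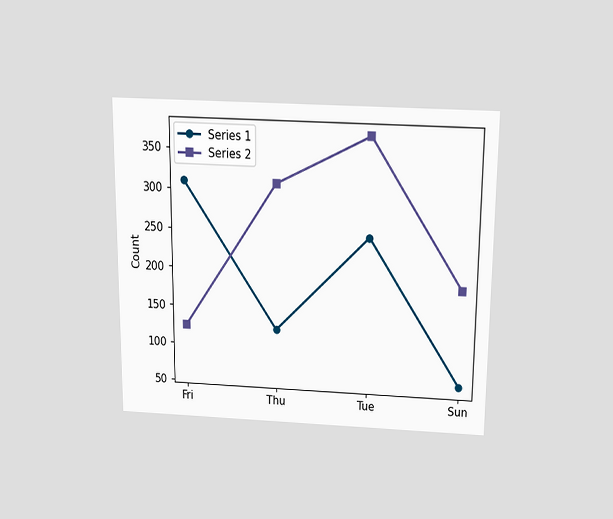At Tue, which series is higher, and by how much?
The chart is viewed slightly from above. At Tue, Series 2 sits above the other line by 124.

Series 2, by 124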